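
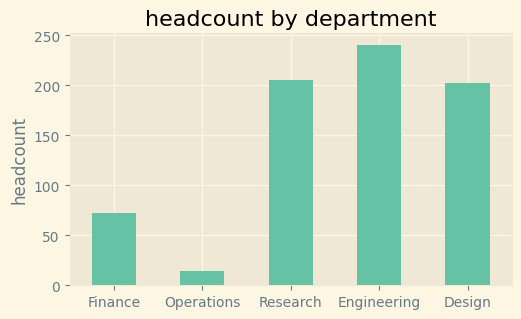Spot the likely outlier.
Operations

Operations ≈ 20; the rest sit between ≈ 80 and ≈ 240.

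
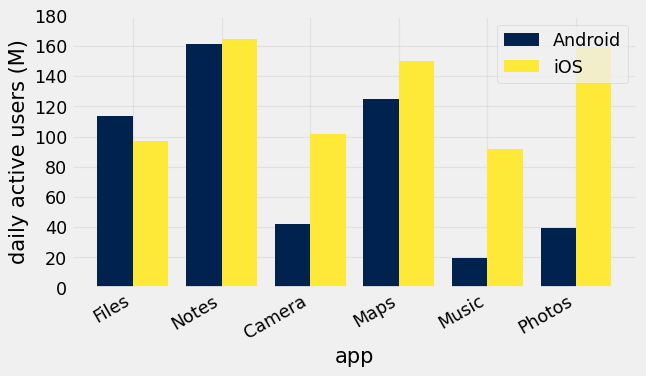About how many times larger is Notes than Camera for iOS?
≈ 1.6×

Notes ≈ 160, Camera ≈ 100; 160/100 ≈ 1.6.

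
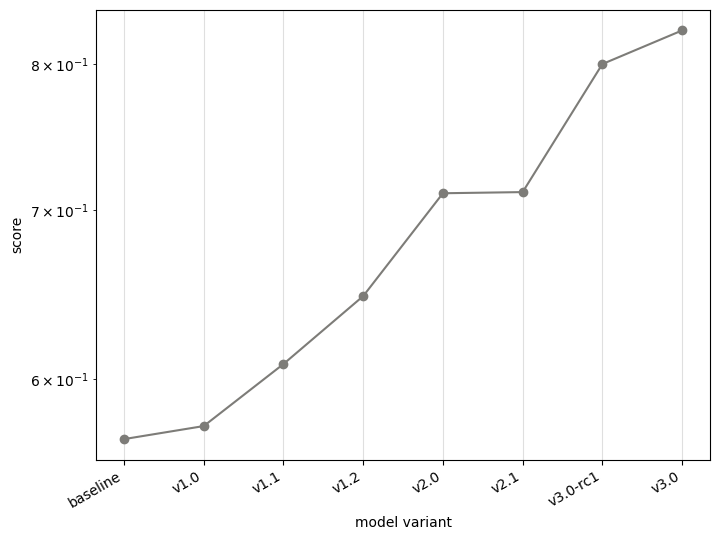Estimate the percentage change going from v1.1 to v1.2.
v1.1 ≈ 0.60, v1.2 ≈ 0.65; (0.65 − 0.60) / 0.60 ≈ +8.3%.

≈ +8.3%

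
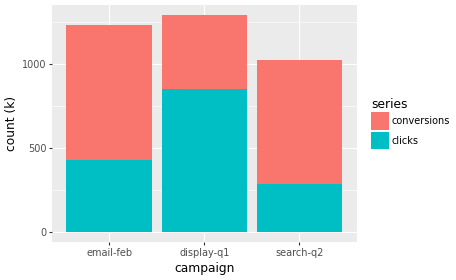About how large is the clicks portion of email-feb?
≈ 400

clicks top ≈ 400, bottom ≈ 0; segment ≈ 400.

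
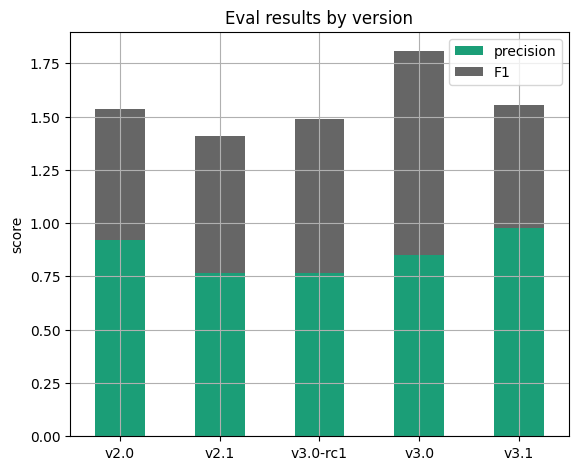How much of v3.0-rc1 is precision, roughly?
≈ 0.8

precision top ≈ 0.8, bottom ≈ 0.0; segment ≈ 0.8.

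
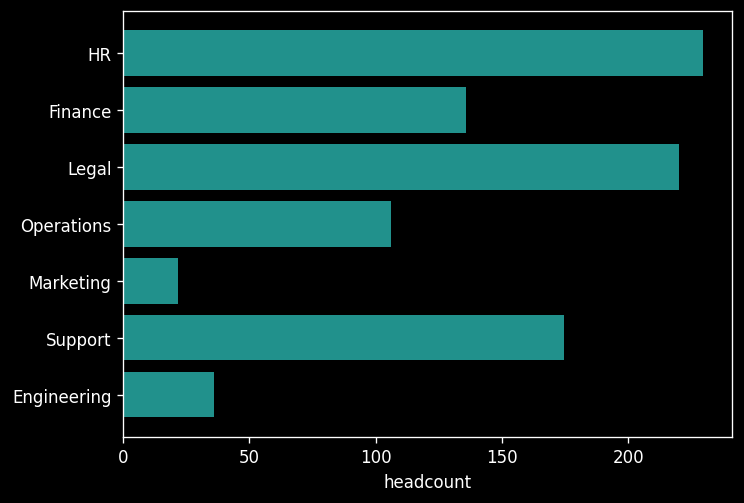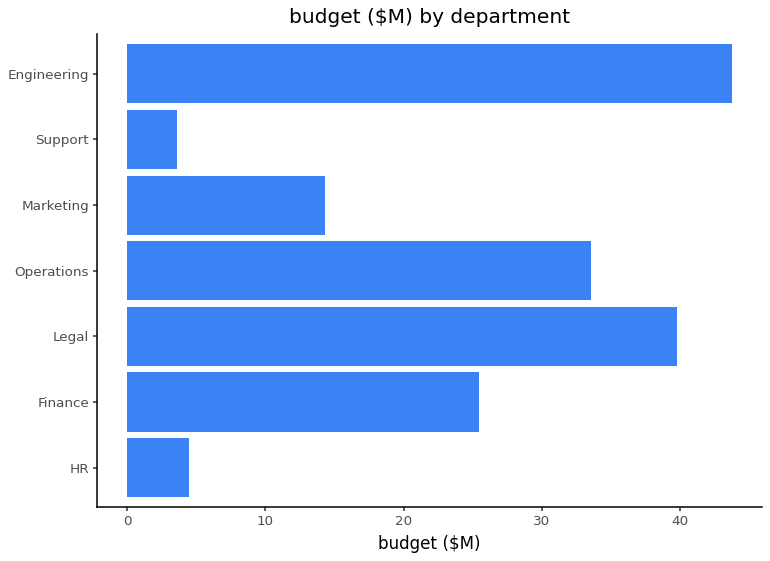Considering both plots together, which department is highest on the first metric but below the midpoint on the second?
HR

Chart 2 median budget ($M) ≈ 25; below-median departments: HR, Marketing, Support. Among those, HR has the highest headcount (≈ 225).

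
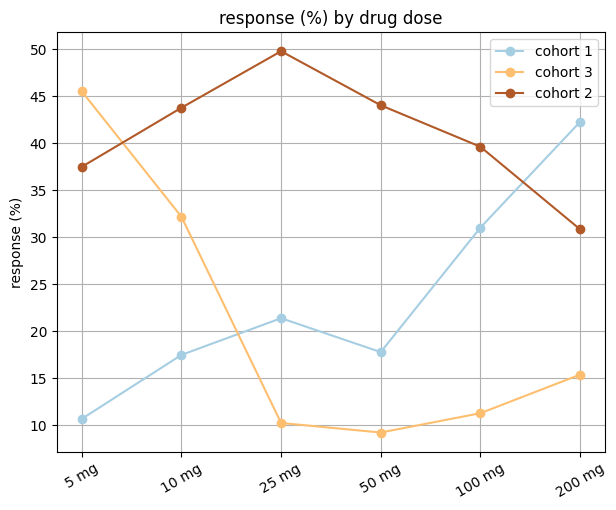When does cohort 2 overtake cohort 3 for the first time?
10 mg

5 mg: cohort 2 ≈ 35 vs cohort 3 ≈ 45 (not yet); 10 mg: cohort 2 ≈ 45 vs cohort 3 ≈ 30 (first crossover).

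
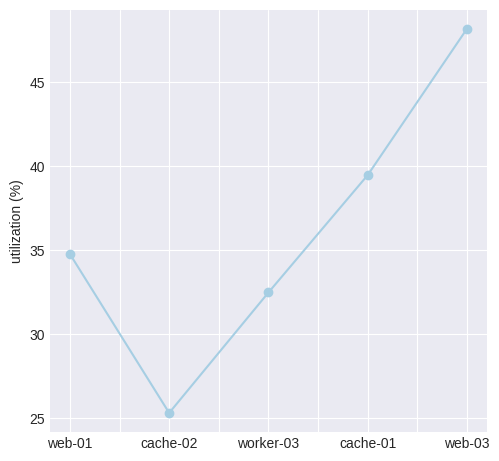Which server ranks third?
web-01

Top 4: web-03 ≈ 48, cache-01 ≈ 40, web-01 ≈ 34, worker-03 ≈ 32.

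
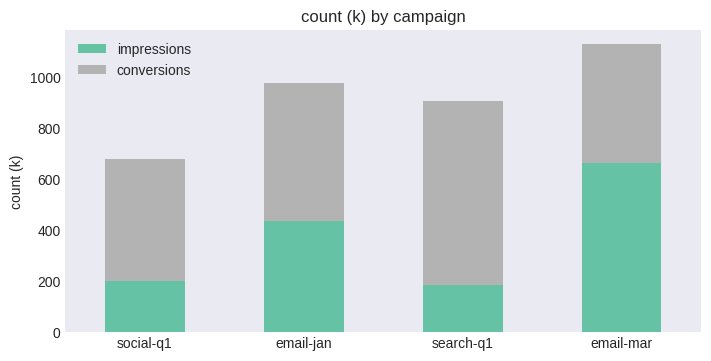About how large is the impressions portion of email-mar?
impressions top ≈ 700, bottom ≈ 0; segment ≈ 700.

≈ 700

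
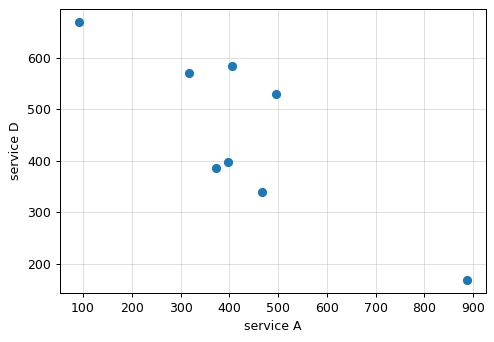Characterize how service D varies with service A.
negative, strong

Points are negatively correlated; strong (|r| ≈ 0.8).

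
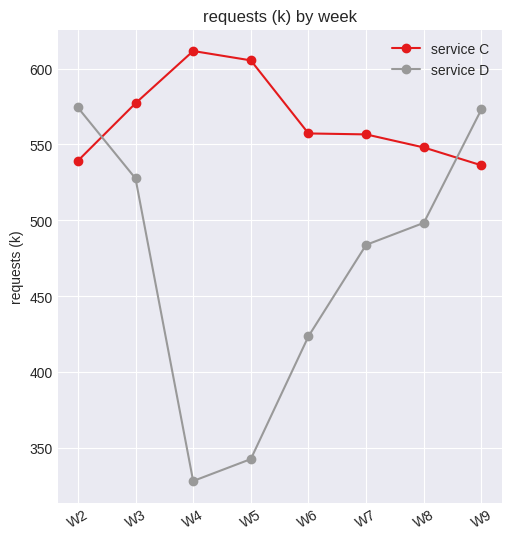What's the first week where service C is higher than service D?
W3

W2: service C ≈ 550 vs service D ≈ 575 (not yet); W3: service C ≈ 575 vs service D ≈ 525 (first crossover).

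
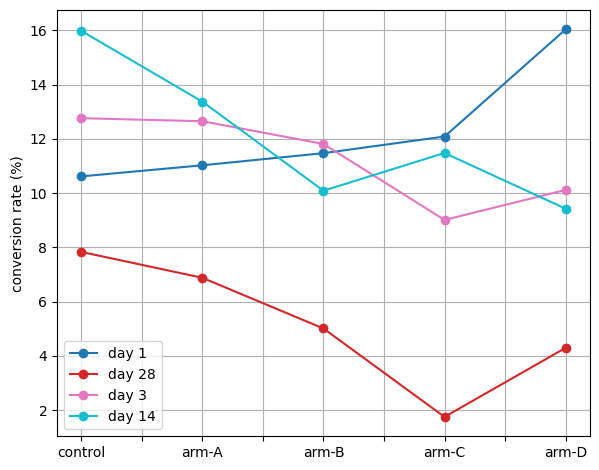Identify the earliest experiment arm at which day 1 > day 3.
arm-B: day 1 ≈ 12 vs day 3 ≈ 12 (not yet); arm-C: day 1 ≈ 12 vs day 3 ≈ 10 (first crossover).

arm-C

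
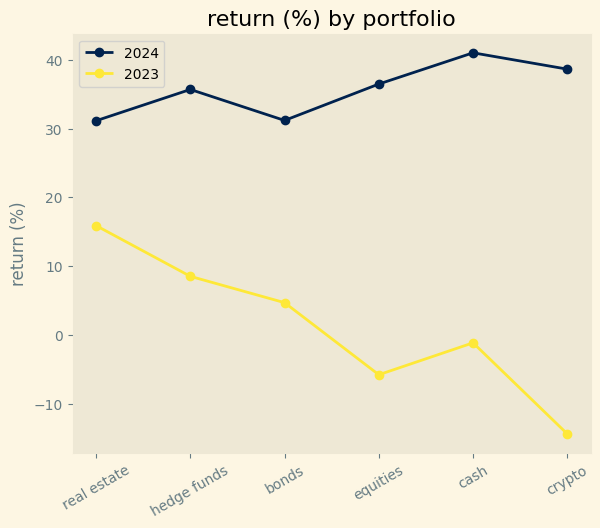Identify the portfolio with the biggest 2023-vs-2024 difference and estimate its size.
crypto, ≈ 55 %

crypto: 2023 ≈ -15, 2024 ≈ 40 → gap ≈ 55. Next-largest (equities) is only ≈ 40.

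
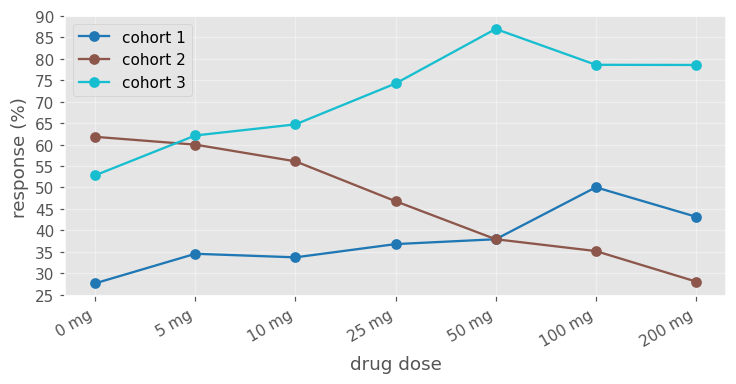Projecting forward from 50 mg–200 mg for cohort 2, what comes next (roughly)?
≈ 25

Last three: 40, 35, 30 → slope ≈ -5/step → next ≈ 25.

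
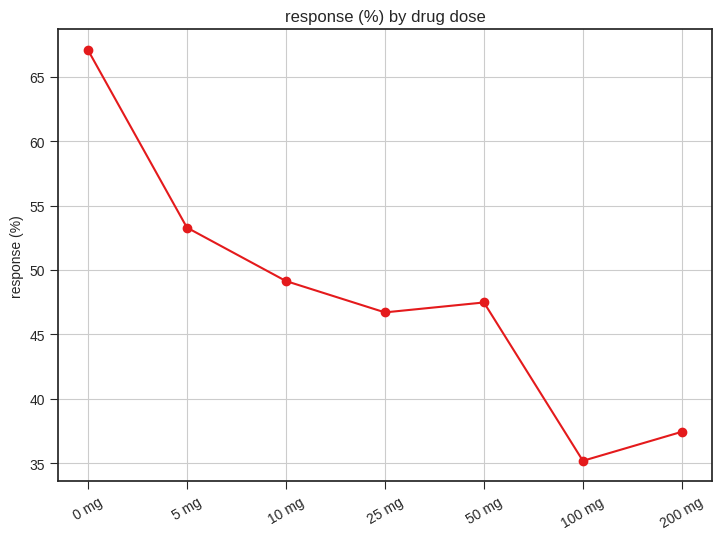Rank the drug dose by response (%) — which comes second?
Top 3: 0 mg ≈ 65, 5 mg ≈ 55, 10 mg ≈ 50.

5 mg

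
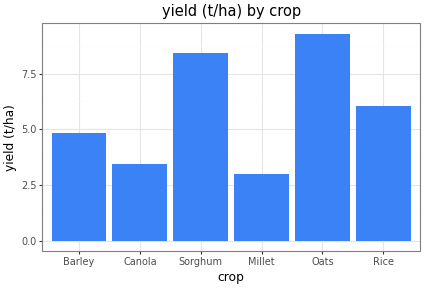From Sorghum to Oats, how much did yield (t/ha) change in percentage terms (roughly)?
Sorghum ≈ 8, Oats ≈ 9; (9 − 8) / 8 ≈ +12.5%.

≈ +12.5%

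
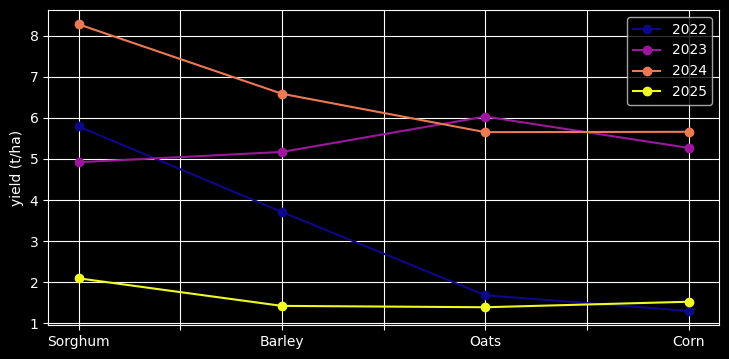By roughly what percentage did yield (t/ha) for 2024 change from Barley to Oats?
Barley ≈ 7, Oats ≈ 6; (6 − 7) / 7 ≈ -14.3%.

≈ -14.3%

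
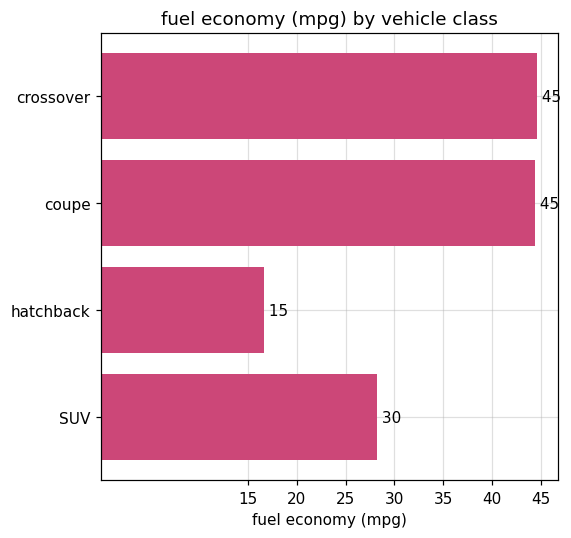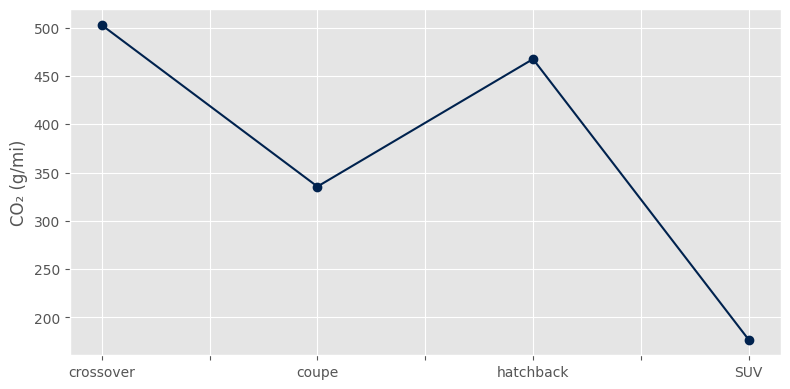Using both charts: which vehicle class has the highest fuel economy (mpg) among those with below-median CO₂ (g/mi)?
coupe

Chart 2 median CO₂ (g/mi) ≈ 400; below-median vehicle classes: coupe, SUV. Among those, coupe has the highest fuel economy (mpg) (≈ 45).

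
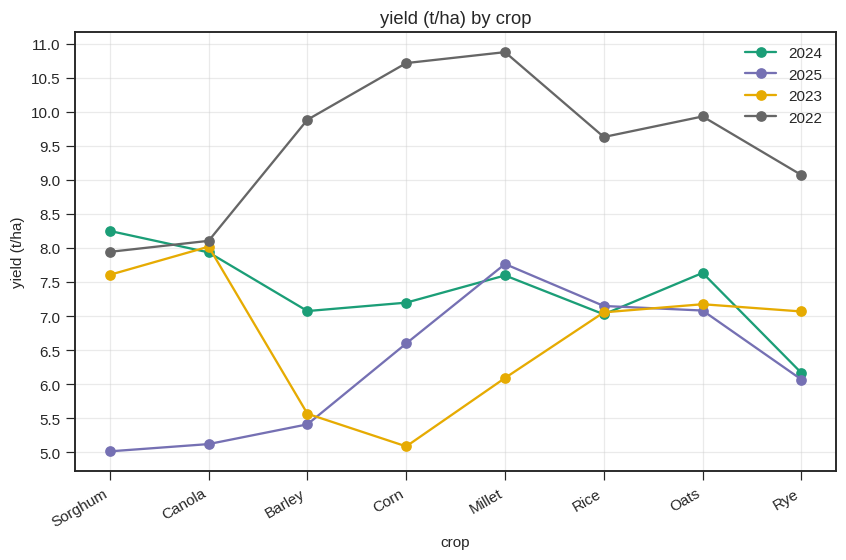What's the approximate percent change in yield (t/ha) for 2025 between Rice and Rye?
≈ -14.3%

Rice ≈ 7.0, Rye ≈ 6.0; (6.0 − 7.0) / 7.0 ≈ -14.3%.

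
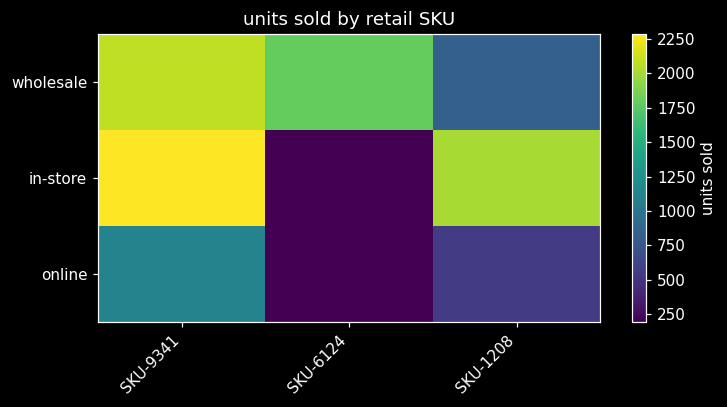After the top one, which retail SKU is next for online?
Top 3 for online: SKU-9341 ≈ 1200, SKU-1208 ≈ 600, SKU-6124 ≈ 200.

SKU-1208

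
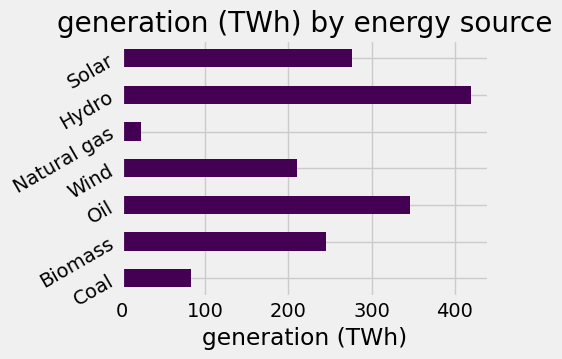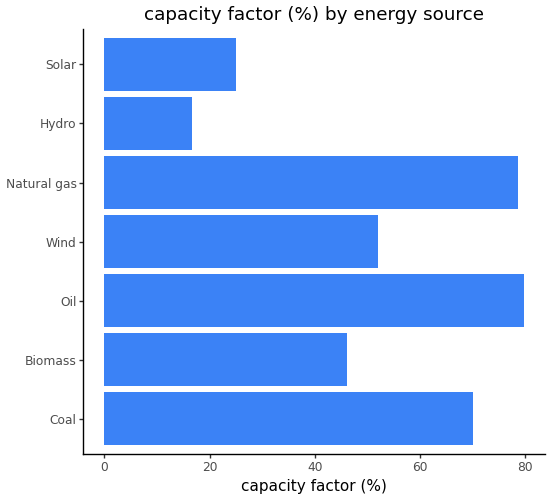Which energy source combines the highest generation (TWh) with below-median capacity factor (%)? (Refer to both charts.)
Hydro

Chart 2 median capacity factor (%) ≈ 50; below-median energy sources: Biomass, Hydro, Solar. Among those, Hydro has the highest generation (TWh) (≈ 400).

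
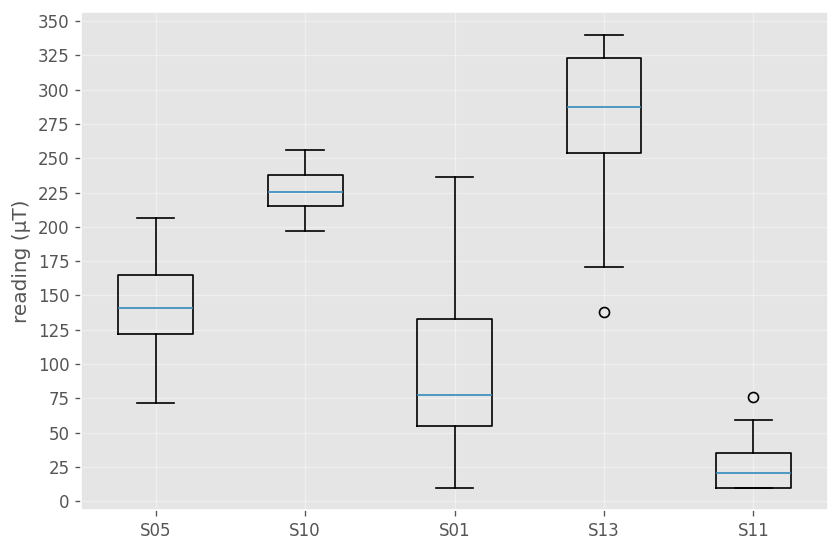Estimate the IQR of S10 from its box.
≈ 25

Q3 ≈ 250, Q1 ≈ 225; IQR ≈ 25.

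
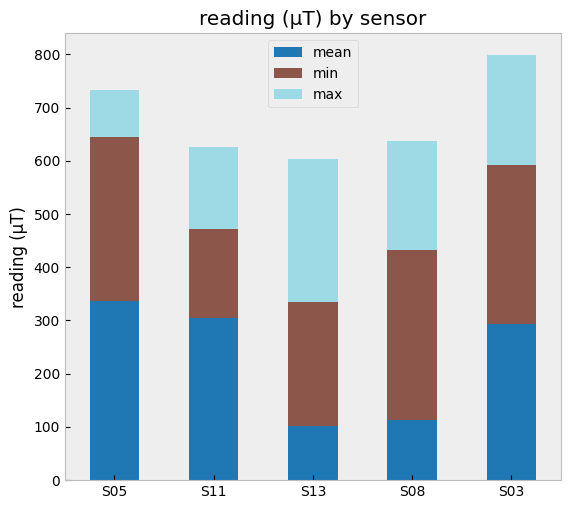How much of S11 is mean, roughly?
mean top ≈ 300, bottom ≈ 0; segment ≈ 300.

≈ 300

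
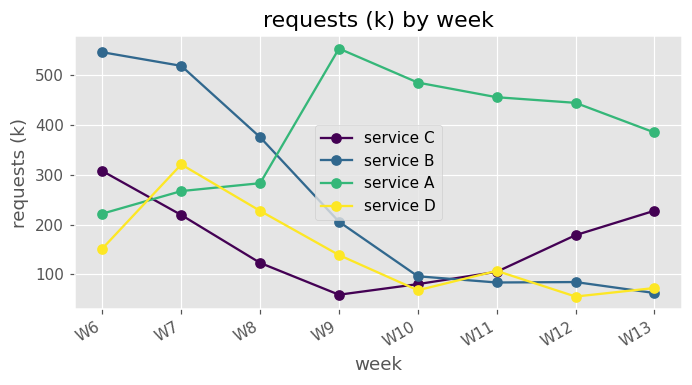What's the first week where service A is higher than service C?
W6: service A ≈ 200 vs service C ≈ 300 (not yet); W7: service A ≈ 250 vs service C ≈ 200 (first crossover).

W7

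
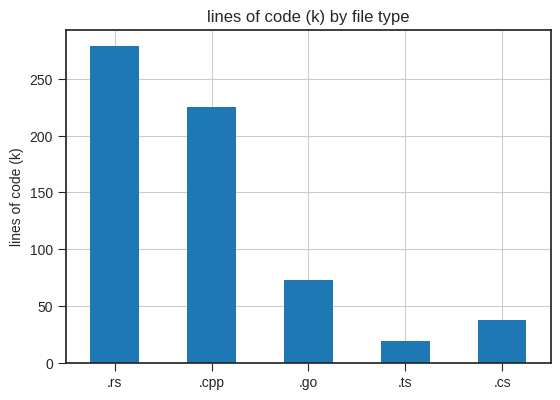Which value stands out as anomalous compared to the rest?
.rs ≈ 275; the rest sit between ≈ 25 and ≈ 225.

.rs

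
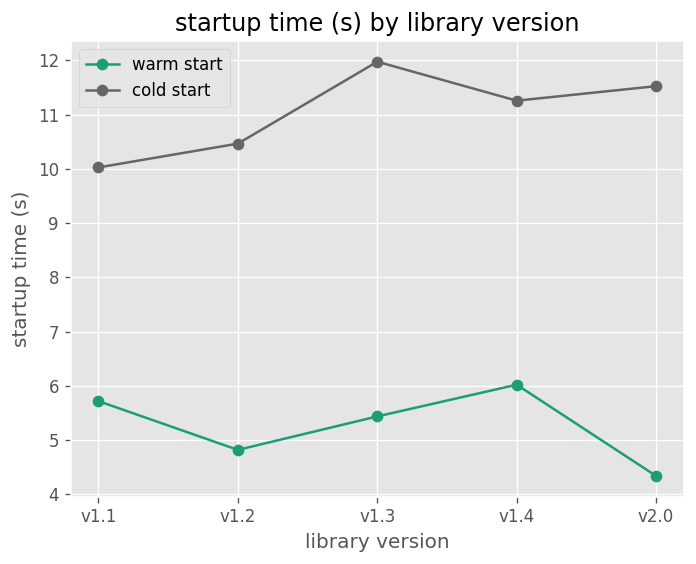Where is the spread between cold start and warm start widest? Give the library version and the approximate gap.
v2.0, ≈ 8 s

v2.0: cold start ≈ 12, warm start ≈ 4 → gap ≈ 8. Next-largest (v1.3) is only ≈ 7.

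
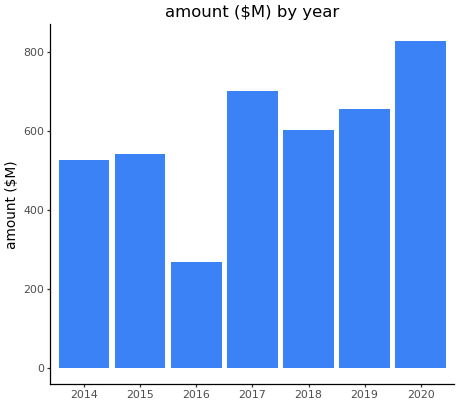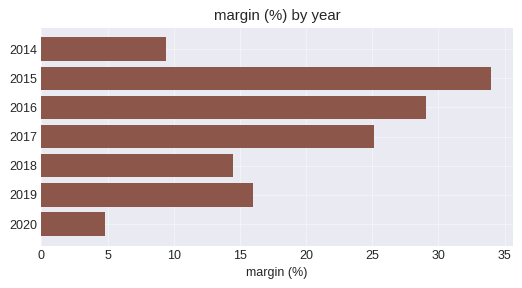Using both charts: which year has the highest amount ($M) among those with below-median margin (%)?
2020

Chart 2 median margin (%) ≈ 15; below-median years: 2014, 2018, 2020. Among those, 2020 has the highest amount ($M) (≈ 800).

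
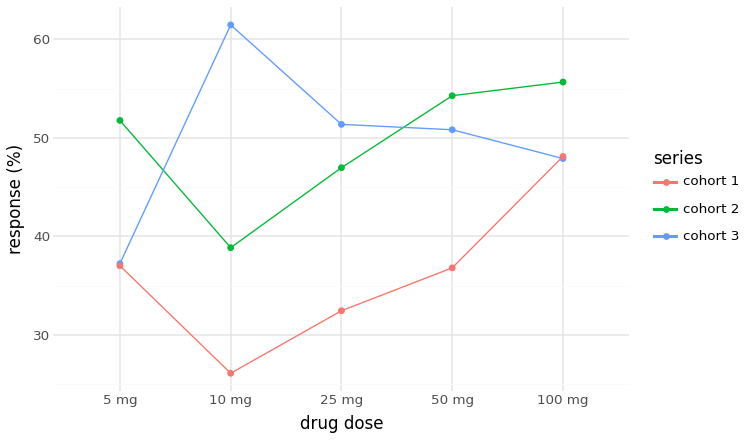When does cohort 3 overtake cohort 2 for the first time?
10 mg

5 mg: cohort 3 ≈ 35 vs cohort 2 ≈ 50 (not yet); 10 mg: cohort 3 ≈ 60 vs cohort 2 ≈ 40 (first crossover).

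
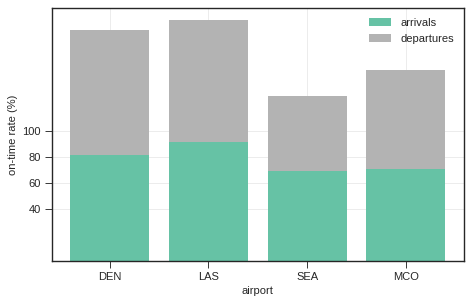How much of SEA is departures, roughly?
departures top ≈ 120, bottom ≈ 60; segment ≈ 60.

≈ 60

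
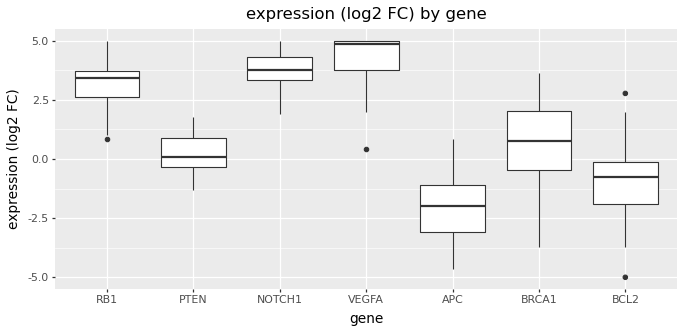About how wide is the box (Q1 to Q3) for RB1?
≈ 1

Q3 ≈ 4, Q1 ≈ 3; IQR ≈ 1.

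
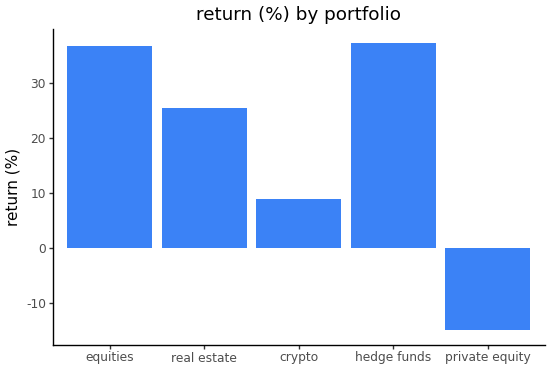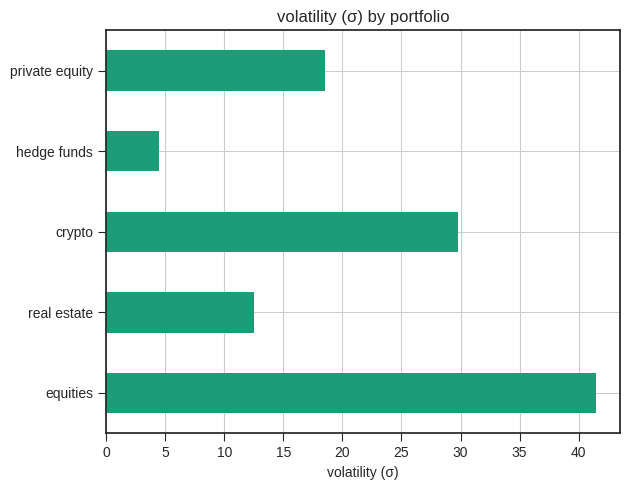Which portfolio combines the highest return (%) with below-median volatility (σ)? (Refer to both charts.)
Chart 2 median volatility (σ) ≈ 20; below-median portfolios: real estate, hedge funds. Among those, hedge funds has the highest return (%) (≈ 35).

hedge funds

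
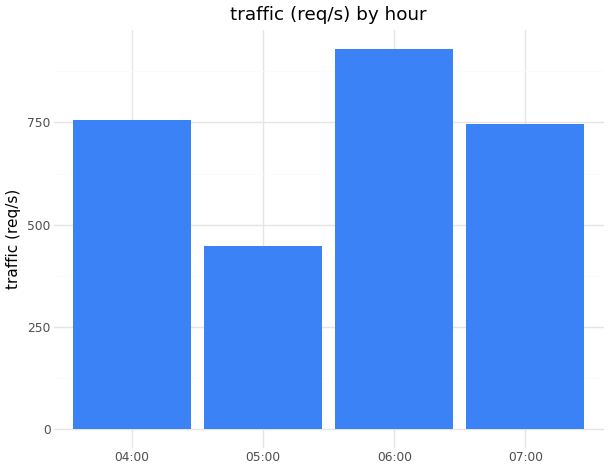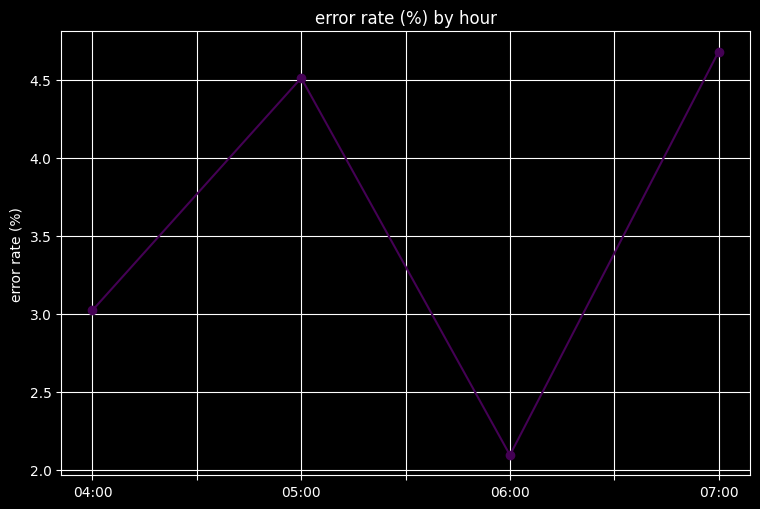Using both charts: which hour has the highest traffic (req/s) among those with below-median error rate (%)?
06:00

Chart 2 median error rate (%) ≈ 4; below-median hours: 04:00, 06:00. Among those, 06:00 has the highest traffic (req/s) (≈ 900).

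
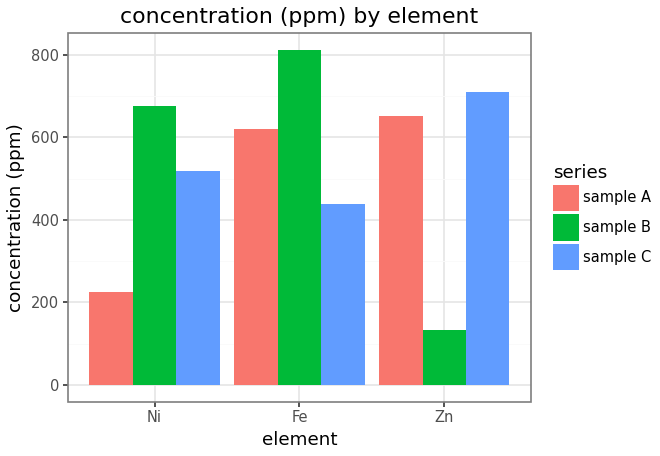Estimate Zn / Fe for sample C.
Zn ≈ 700, Fe ≈ 400; 700/400 ≈ 1.75.

≈ 1.75×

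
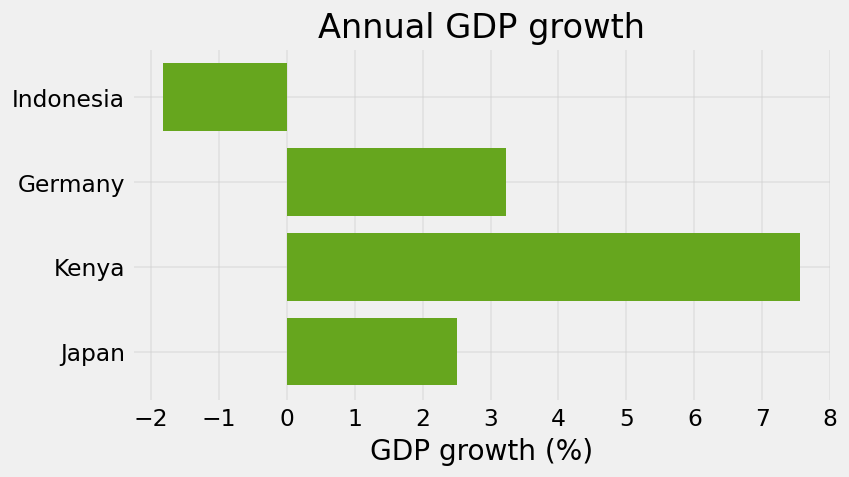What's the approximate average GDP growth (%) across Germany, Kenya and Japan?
(3 + 8 + 3) / 3 ≈ 5.

≈ 5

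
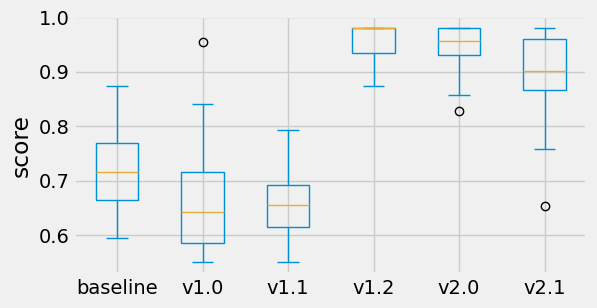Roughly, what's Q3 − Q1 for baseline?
Q3 ≈ 0.75, Q1 ≈ 0.65; IQR ≈ 0.10.

≈ 0.10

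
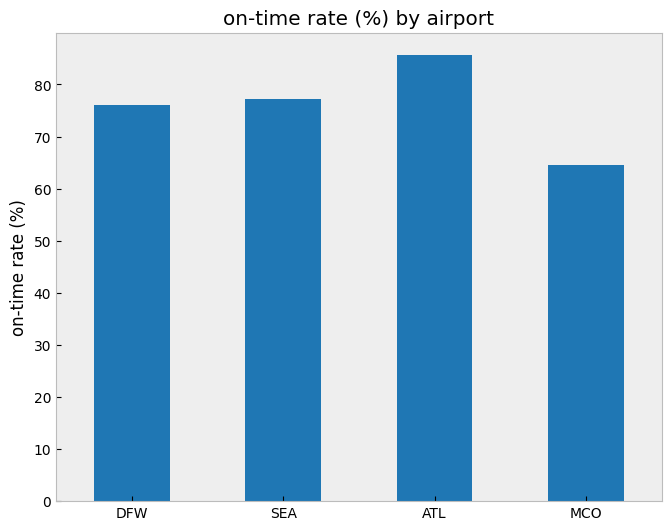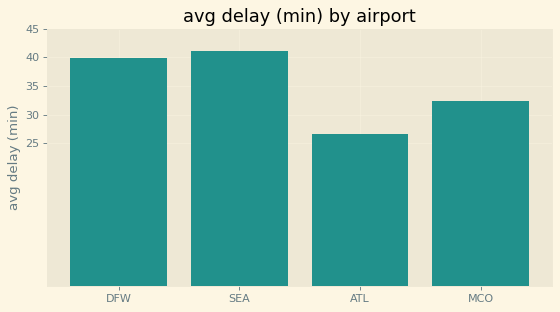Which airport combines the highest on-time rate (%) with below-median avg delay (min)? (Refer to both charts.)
Chart 2 median avg delay (min) ≈ 35; below-median airports: ATL, MCO. Among those, ATL has the highest on-time rate (%) (≈ 90).

ATL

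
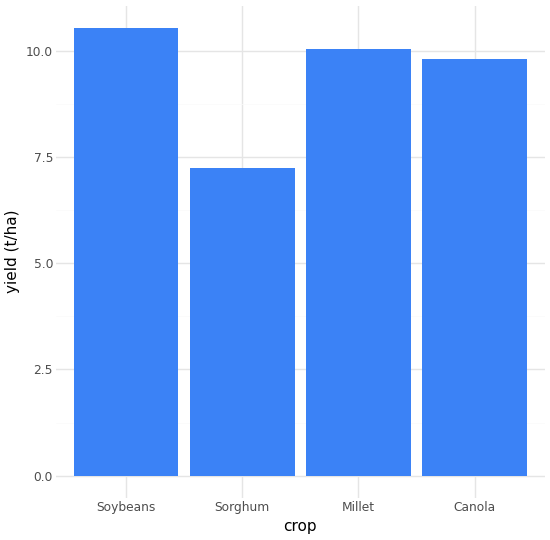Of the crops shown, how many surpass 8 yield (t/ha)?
Above 8: Soybeans, Millet, Canola.

3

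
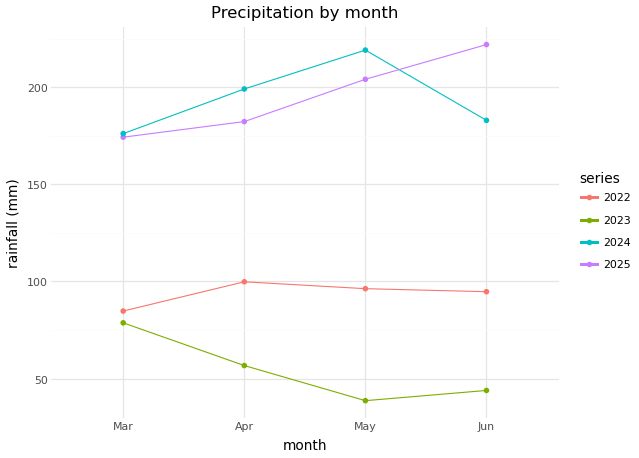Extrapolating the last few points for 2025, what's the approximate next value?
Last three: 180, 200, 220 → slope ≈ 20/step → next ≈ 240.

≈ 240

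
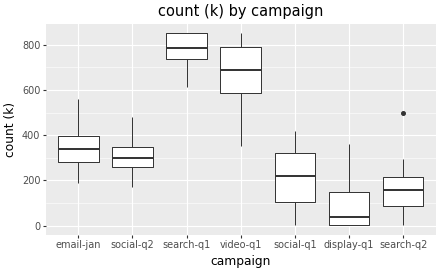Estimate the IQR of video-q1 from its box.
Q3 ≈ 800, Q1 ≈ 600; IQR ≈ 200.

≈ 200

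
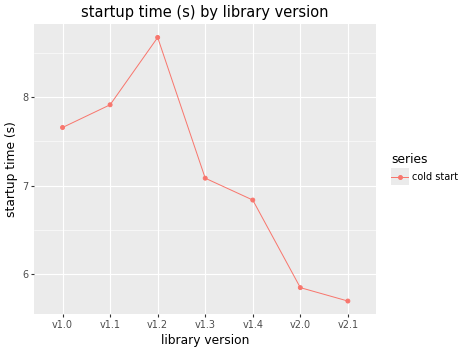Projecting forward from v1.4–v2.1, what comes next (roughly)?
≈ 4.75

Last three: 7.0, 6.0, 5.5 → slope ≈ -0.75/step → next ≈ 4.75.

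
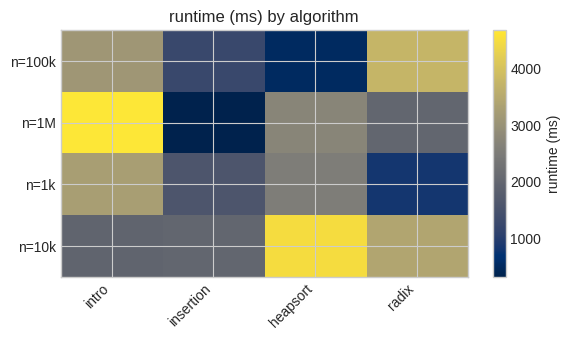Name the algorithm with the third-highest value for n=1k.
Top 4 for n=1k: intro ≈ 3500, heapsort ≈ 2500, insertion ≈ 1500, radix ≈ 1000.

insertion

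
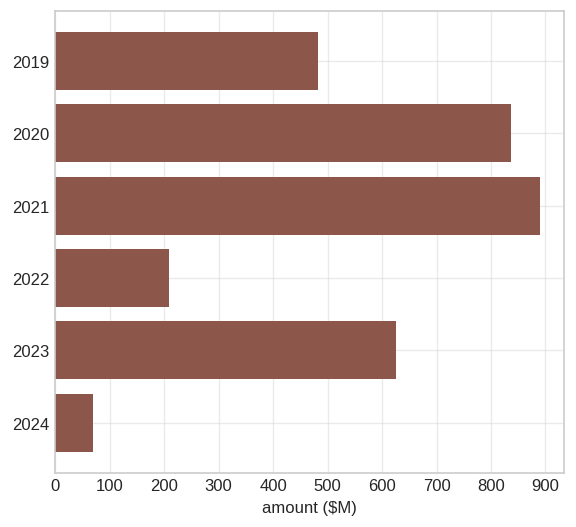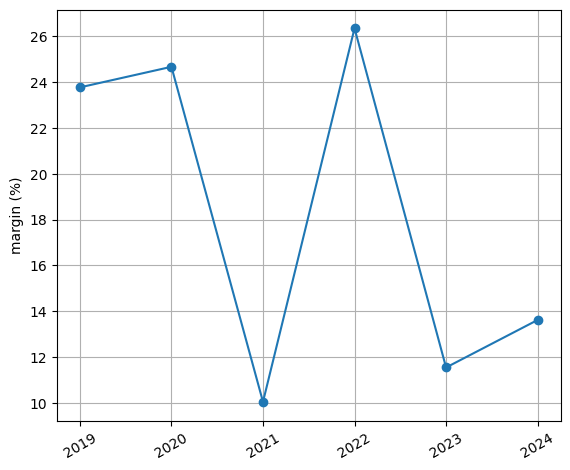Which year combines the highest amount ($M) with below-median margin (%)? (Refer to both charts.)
2021

Chart 2 median margin (%) ≈ 20; below-median years: 2021, 2023, 2024. Among those, 2021 has the highest amount ($M) (≈ 900).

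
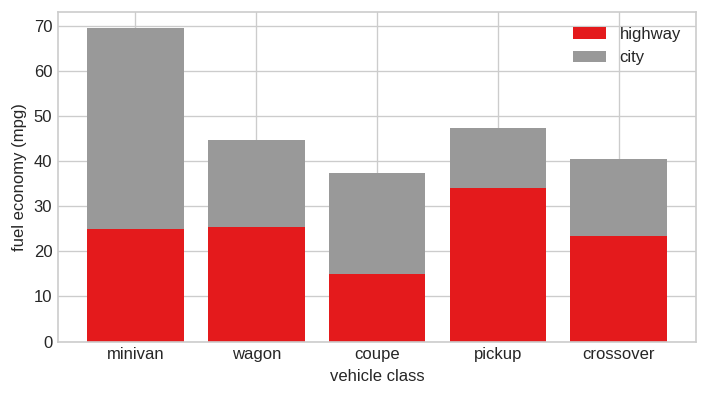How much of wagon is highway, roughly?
highway top ≈ 30, bottom ≈ 0; segment ≈ 30.

≈ 30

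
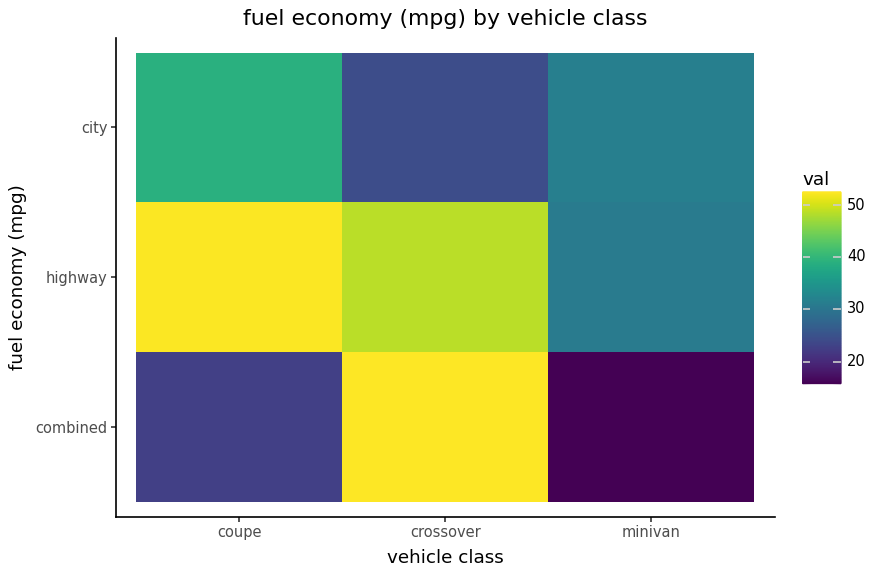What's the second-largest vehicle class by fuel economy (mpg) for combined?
coupe

Top 3 for combined: crossover ≈ 55, coupe ≈ 25, minivan ≈ 15.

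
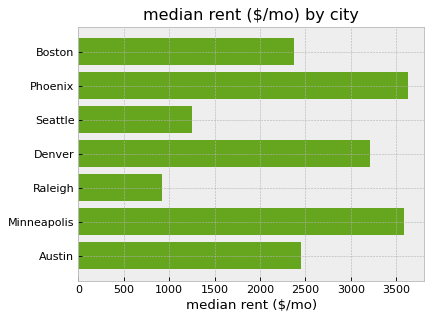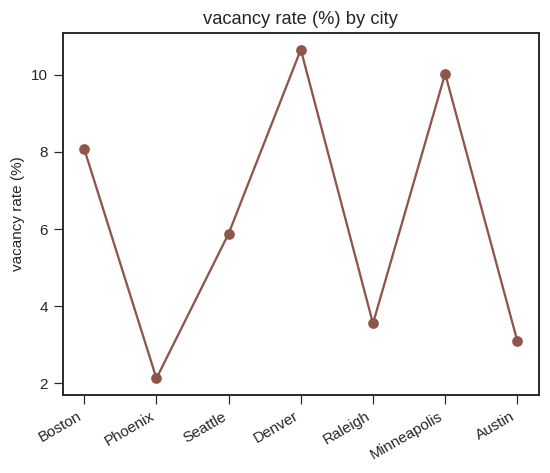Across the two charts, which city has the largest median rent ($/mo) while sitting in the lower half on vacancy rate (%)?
Chart 2 median vacancy rate (%) ≈ 6; below-median cities: Phoenix, Raleigh, Austin. Among those, Phoenix has the highest median rent ($/mo) (≈ 3500).

Phoenix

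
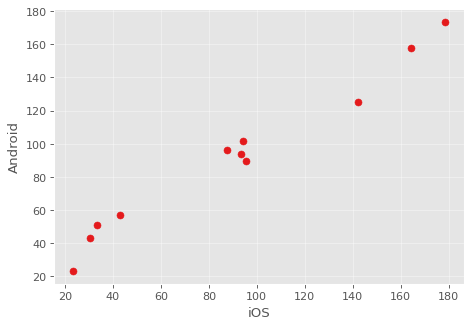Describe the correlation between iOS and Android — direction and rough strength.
positive, strong

Points are positively correlated; strong (|r| ≈ 1.0).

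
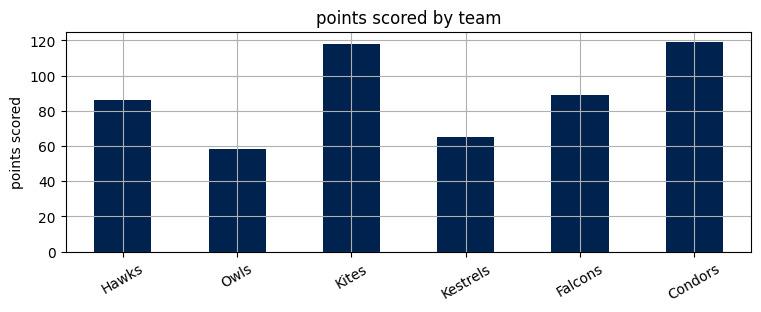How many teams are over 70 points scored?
4

Above 70: Hawks, Kites, Falcons, Condors.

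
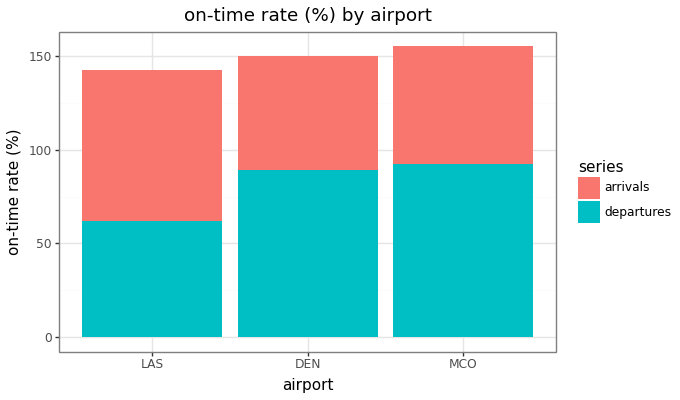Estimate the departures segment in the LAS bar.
departures top ≈ 60, bottom ≈ 0; segment ≈ 60.

≈ 60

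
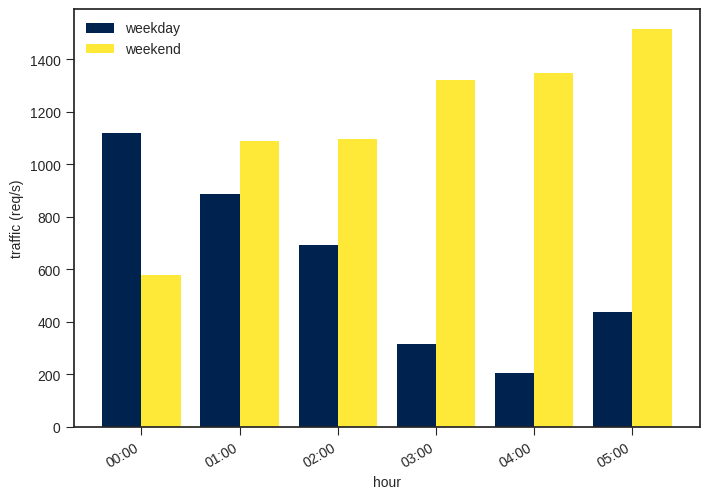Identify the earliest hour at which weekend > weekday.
00:00: weekend ≈ 600 vs weekday ≈ 1200 (not yet); 01:00: weekend ≈ 1000 vs weekday ≈ 800 (first crossover).

01:00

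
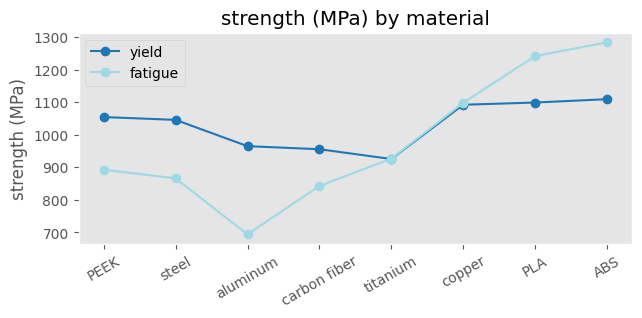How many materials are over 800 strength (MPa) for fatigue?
Above 800: PEEK, steel, carbon fiber, titanium, copper, PLA, ABS.

7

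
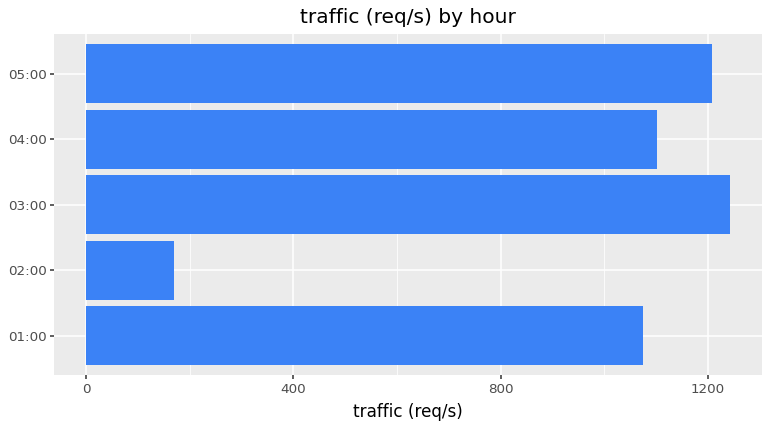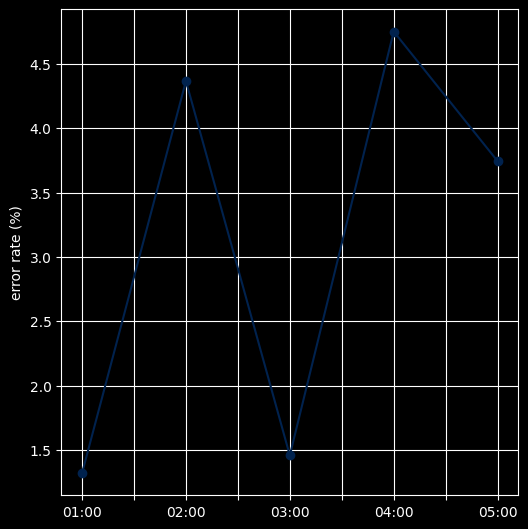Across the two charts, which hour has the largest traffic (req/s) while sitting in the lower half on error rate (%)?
Chart 2 median error rate (%) ≈ 3.5; below-median hours: 01:00, 03:00. Among those, 03:00 has the highest traffic (req/s) (≈ 1200).

03:00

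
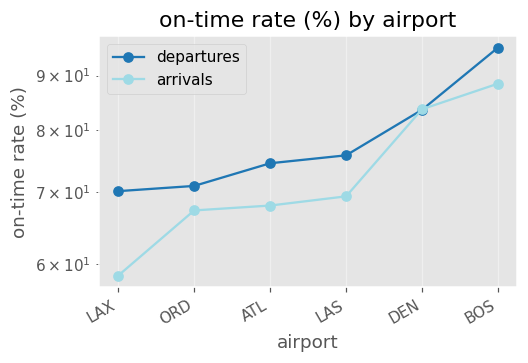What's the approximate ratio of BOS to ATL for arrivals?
≈ 1.29×

BOS ≈ 90, ATL ≈ 70; 90/70 ≈ 1.29.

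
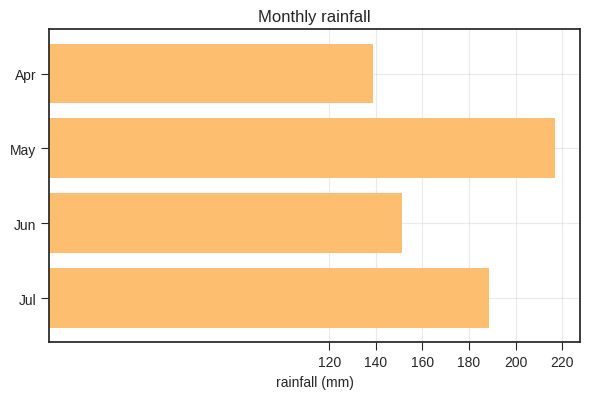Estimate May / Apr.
≈ 1.57×

May ≈ 220, Apr ≈ 140; 220/140 ≈ 1.57.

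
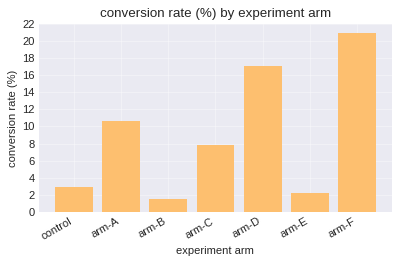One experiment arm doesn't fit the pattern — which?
arm-F

arm-F ≈ 20; the rest sit between ≈ 2 and ≈ 18.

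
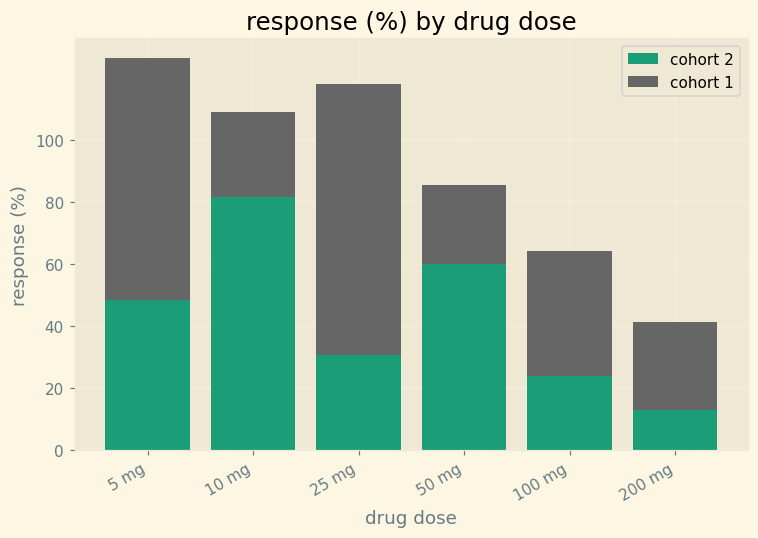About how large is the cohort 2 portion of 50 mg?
≈ 60

cohort 2 top ≈ 60, bottom ≈ 0; segment ≈ 60.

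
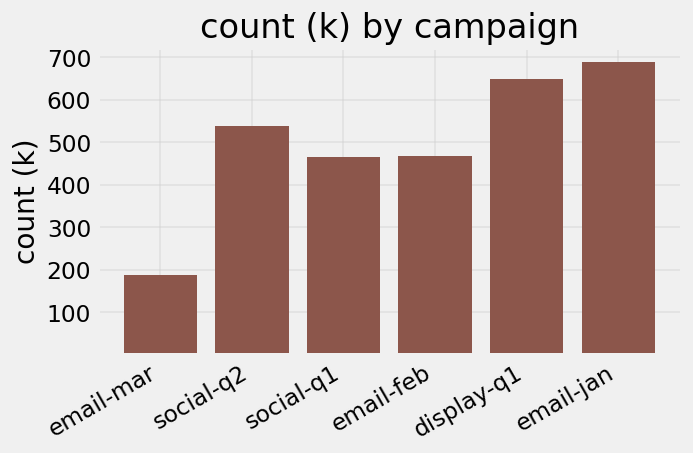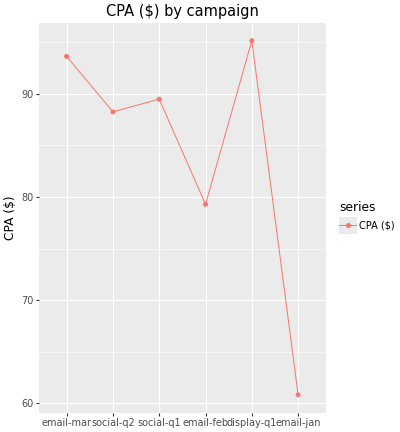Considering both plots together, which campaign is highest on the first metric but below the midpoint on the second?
Chart 2 median CPA ($) ≈ 90; below-median campaigns: social-q2, email-feb, email-jan. Among those, email-jan has the highest count (k) (≈ 700).

email-jan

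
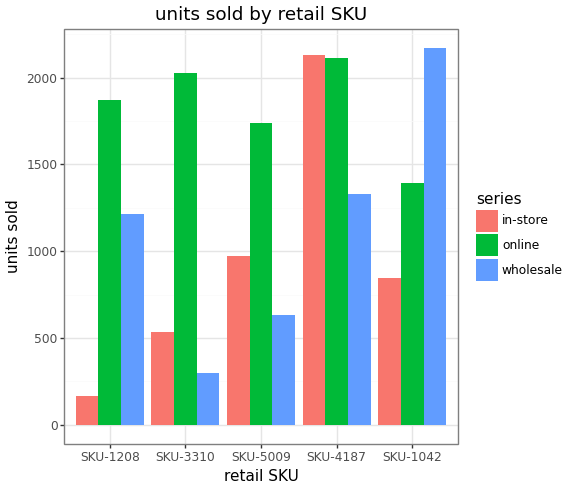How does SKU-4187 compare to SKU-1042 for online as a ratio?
SKU-4187 ≈ 2200, SKU-1042 ≈ 1400; 2200/1400 ≈ 1.57.

≈ 1.57×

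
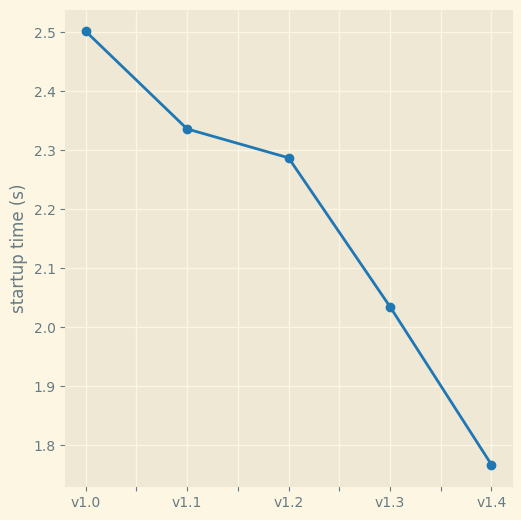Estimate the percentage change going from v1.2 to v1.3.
≈ -13%

v1.2 ≈ 2.3, v1.3 ≈ 2.0; (2.0 − 2.3) / 2.3 ≈ -13%.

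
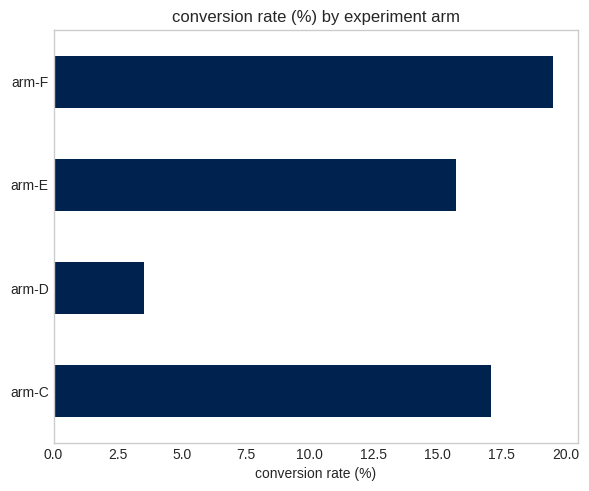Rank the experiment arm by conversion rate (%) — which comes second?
arm-C

Top 3: arm-F ≈ 20, arm-C ≈ 18, arm-E ≈ 16.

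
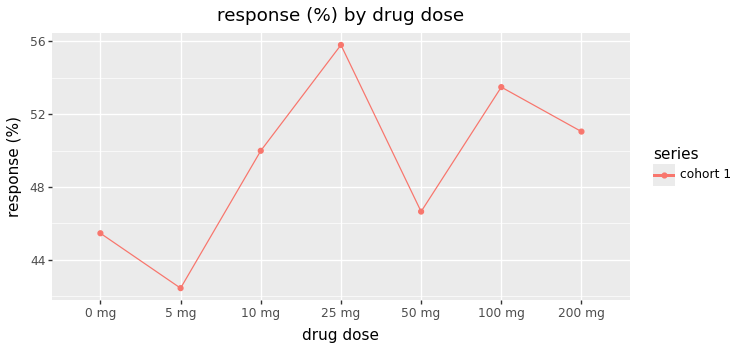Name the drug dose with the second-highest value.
100 mg

Top 3: 25 mg ≈ 56, 100 mg ≈ 54, 200 mg ≈ 52.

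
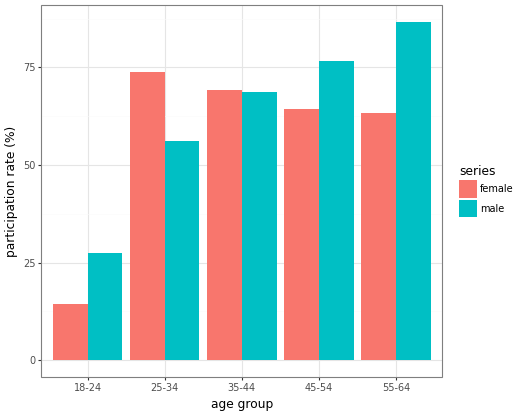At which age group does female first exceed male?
18-24: female ≈ 10 vs male ≈ 30 (not yet); 25-34: female ≈ 70 vs male ≈ 60 (first crossover).

25-34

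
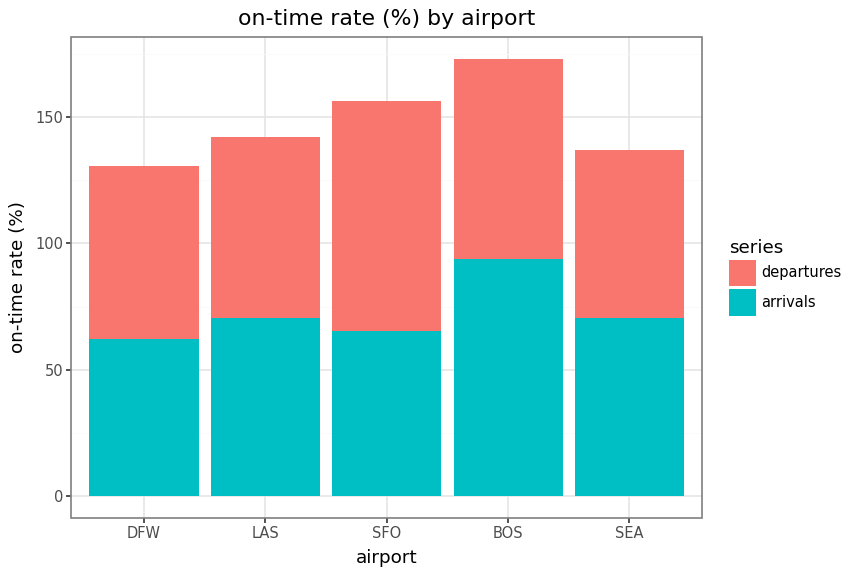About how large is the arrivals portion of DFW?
≈ 60

arrivals top ≈ 60, bottom ≈ 0; segment ≈ 60.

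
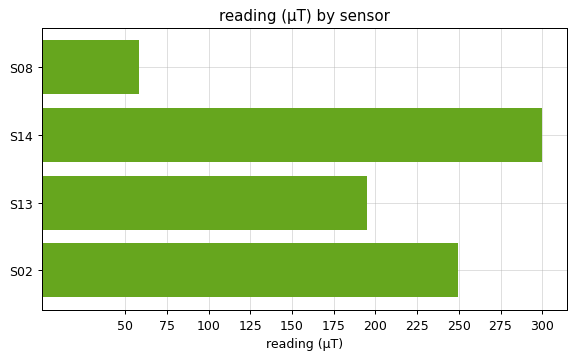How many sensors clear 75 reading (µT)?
3

Above 75: S14, S13, S02.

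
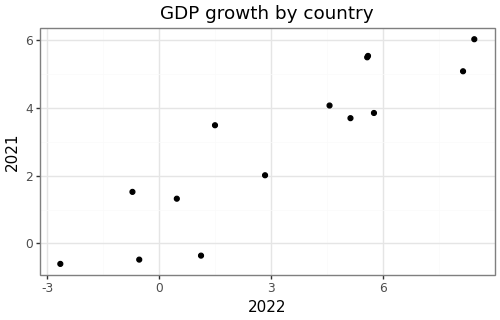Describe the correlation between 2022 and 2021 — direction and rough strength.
Points are positively correlated; strong (|r| ≈ 0.9).

positive, strong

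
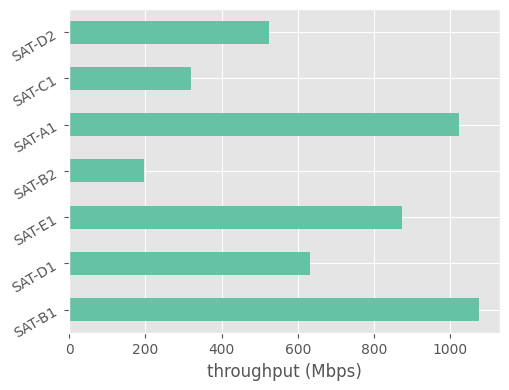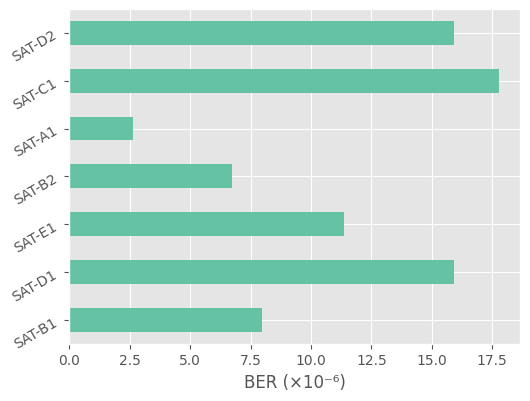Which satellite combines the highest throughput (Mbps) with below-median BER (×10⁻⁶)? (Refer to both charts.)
Chart 2 median BER (×10⁻⁶) ≈ 12; below-median satellites: SAT-B1, SAT-B2, SAT-A1. Among those, SAT-B1 has the highest throughput (Mbps) (≈ 1100).

SAT-B1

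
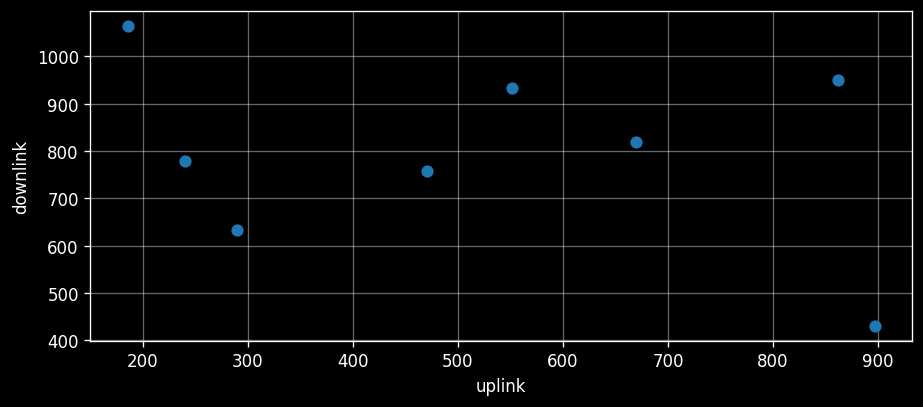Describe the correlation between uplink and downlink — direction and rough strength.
Points are negatively correlated; weak (|r| ≈ 0.3).

negative, weak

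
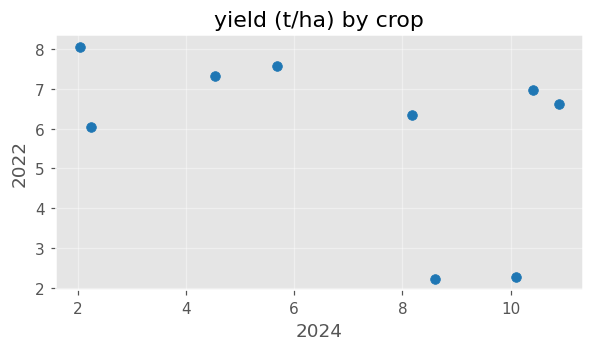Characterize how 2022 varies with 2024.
Points are negatively correlated; moderate (|r| ≈ 0.5).

negative, moderate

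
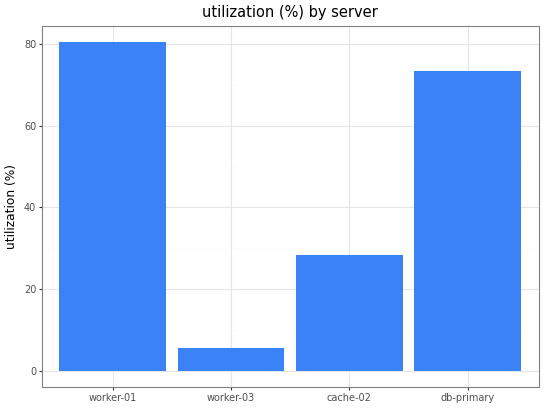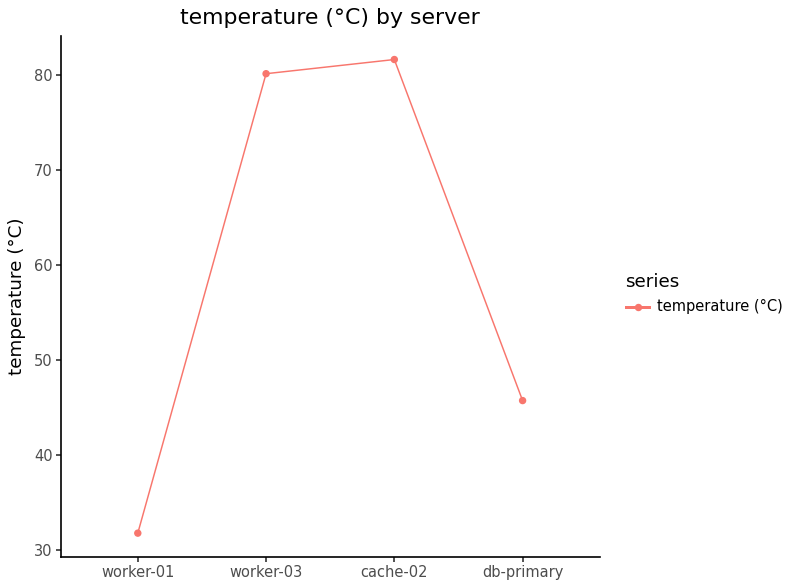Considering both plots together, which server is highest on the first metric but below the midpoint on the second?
Chart 2 median temperature (°C) ≈ 60; below-median servers: worker-01, db-primary. Among those, worker-01 has the highest utilization (%) (≈ 80).

worker-01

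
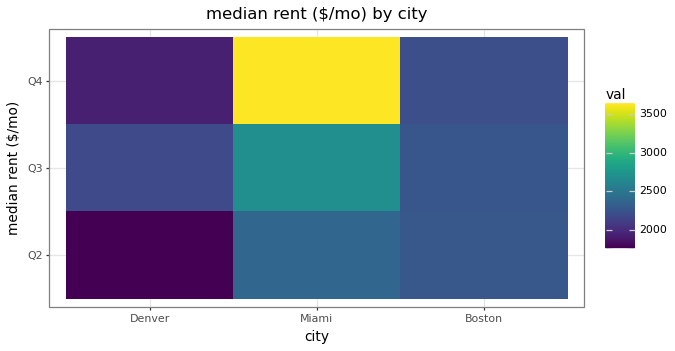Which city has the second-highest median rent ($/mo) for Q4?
Boston

Top 3 for Q4: Miami ≈ 3600, Boston ≈ 2200, Denver ≈ 2000.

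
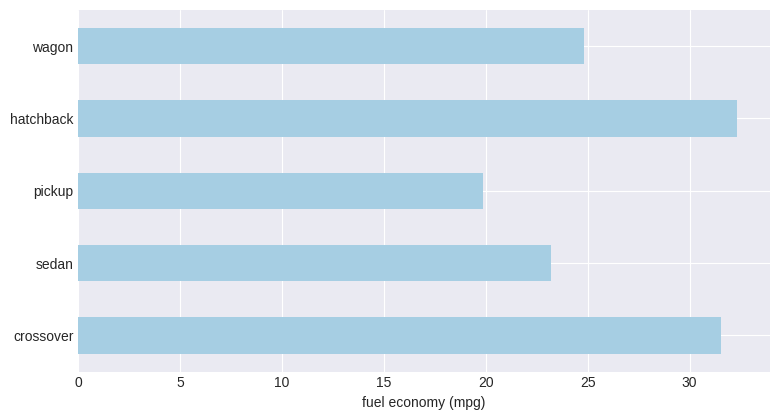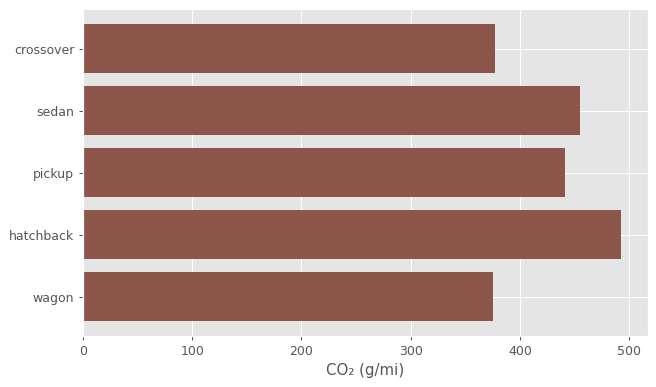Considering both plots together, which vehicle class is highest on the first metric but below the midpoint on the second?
Chart 2 median CO₂ (g/mi) ≈ 450; below-median vehicle classes: crossover, wagon. Among those, crossover has the highest fuel economy (mpg) (≈ 30).

crossover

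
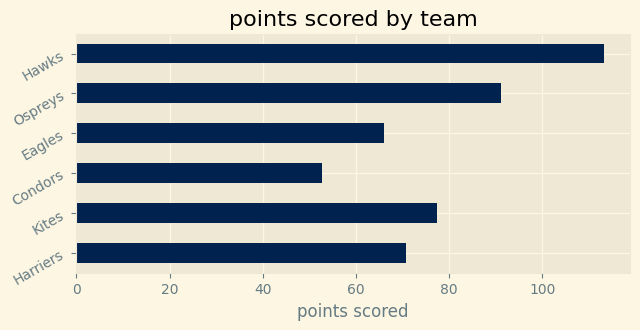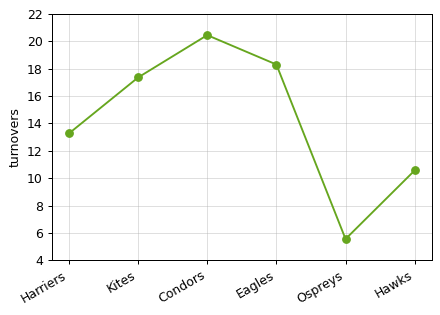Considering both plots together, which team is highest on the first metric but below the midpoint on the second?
Chart 2 median turnovers ≈ 16; below-median teams: Harriers, Ospreys, Hawks. Among those, Hawks has the highest points scored (≈ 120).

Hawks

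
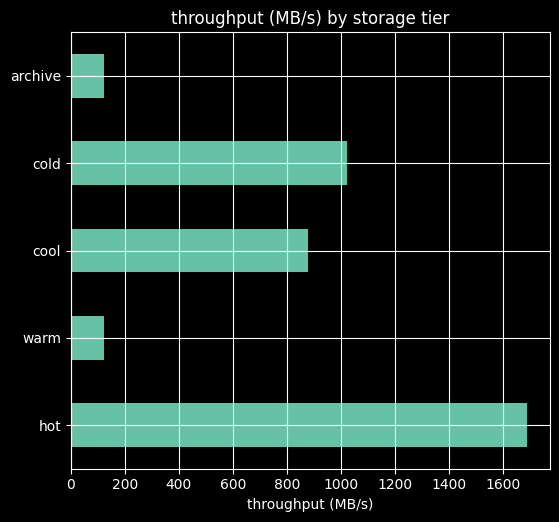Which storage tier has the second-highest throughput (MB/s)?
cold

Top 3: hot ≈ 1600, cold ≈ 1000, cool ≈ 800.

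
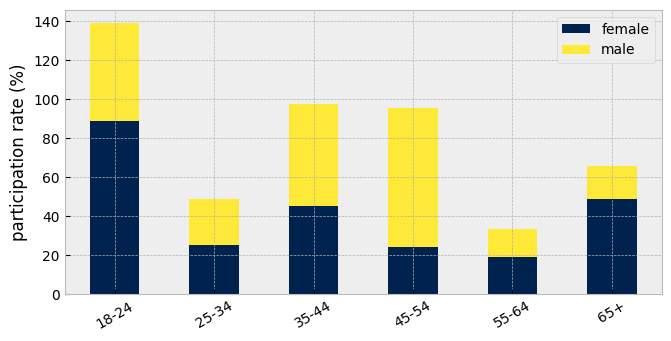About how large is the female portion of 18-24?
female top ≈ 80, bottom ≈ 0; segment ≈ 80.

≈ 80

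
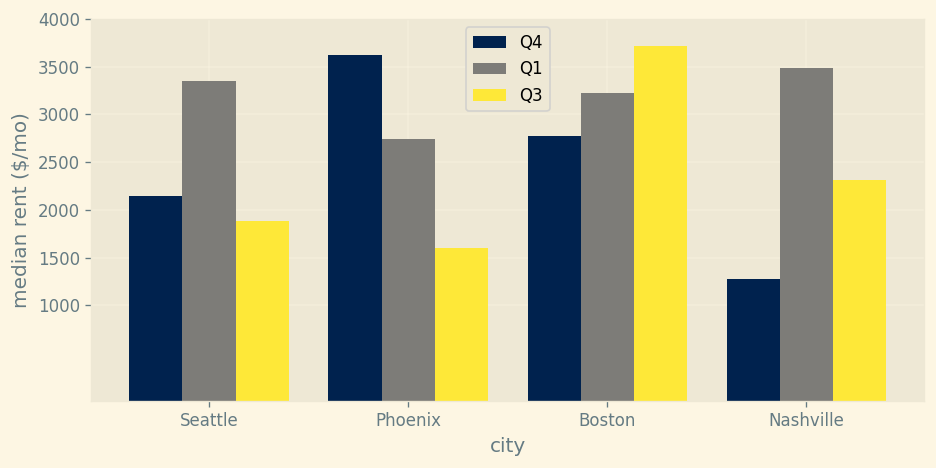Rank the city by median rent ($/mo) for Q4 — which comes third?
Top 4 for Q4: Phoenix ≈ 3500, Boston ≈ 3000, Seattle ≈ 2000, Nashville ≈ 1500.

Seattle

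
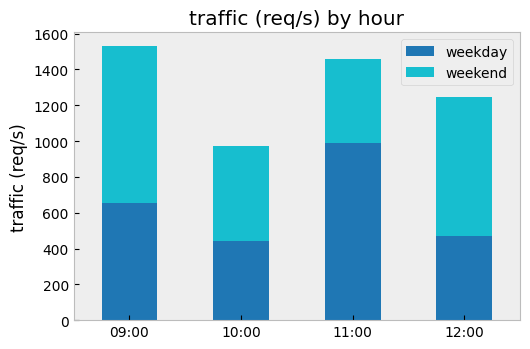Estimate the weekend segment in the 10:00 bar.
weekend top ≈ 1000, bottom ≈ 400; segment ≈ 600.

≈ 600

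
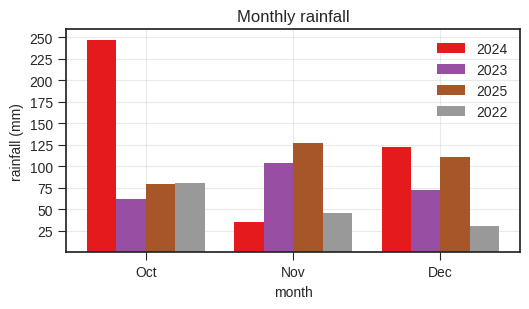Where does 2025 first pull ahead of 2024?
Oct: 2025 ≈ 75 vs 2024 ≈ 250 (not yet); Nov: 2025 ≈ 125 vs 2024 ≈ 25 (first crossover).

Nov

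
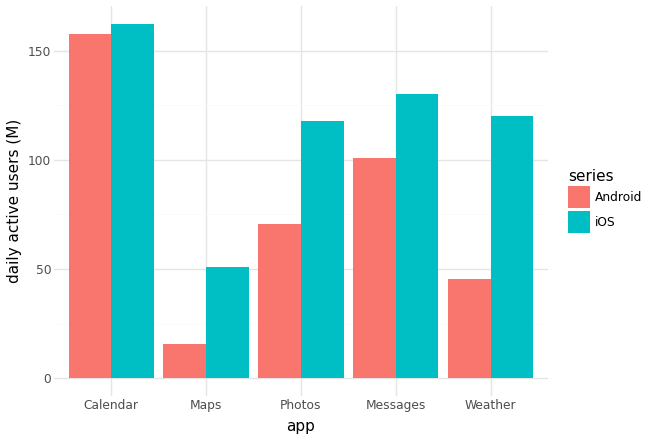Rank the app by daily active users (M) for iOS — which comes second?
Messages

Top 3 for iOS: Calendar ≈ 160, Messages ≈ 140, Weather ≈ 120.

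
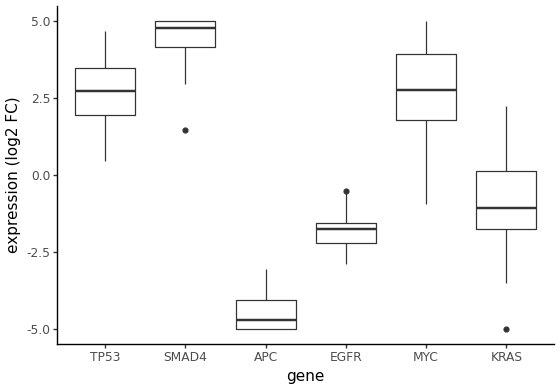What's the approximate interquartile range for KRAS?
Q3 ≈ 0, Q1 ≈ -2; IQR ≈ 2.

≈ 2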